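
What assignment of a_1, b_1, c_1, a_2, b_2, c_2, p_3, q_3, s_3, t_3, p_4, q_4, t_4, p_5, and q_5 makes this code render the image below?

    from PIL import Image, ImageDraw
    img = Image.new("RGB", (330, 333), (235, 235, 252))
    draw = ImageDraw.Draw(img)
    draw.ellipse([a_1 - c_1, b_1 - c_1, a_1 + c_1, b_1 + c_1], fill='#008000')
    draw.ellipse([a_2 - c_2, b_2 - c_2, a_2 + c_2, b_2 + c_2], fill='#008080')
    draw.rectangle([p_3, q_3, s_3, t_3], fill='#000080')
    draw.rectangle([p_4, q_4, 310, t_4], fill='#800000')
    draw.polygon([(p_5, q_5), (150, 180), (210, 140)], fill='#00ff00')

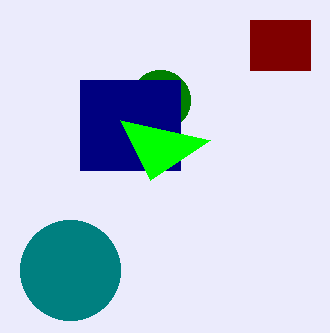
a_1 = 160, b_1 = 100, c_1 = 30, a_2 = 70, b_2 = 270, c_2 = 50, p_3 = 80, q_3 = 80, s_3 = 180, t_3 = 170, p_4 = 250, q_4 = 20, t_4 = 70, p_5 = 120, q_5 = 120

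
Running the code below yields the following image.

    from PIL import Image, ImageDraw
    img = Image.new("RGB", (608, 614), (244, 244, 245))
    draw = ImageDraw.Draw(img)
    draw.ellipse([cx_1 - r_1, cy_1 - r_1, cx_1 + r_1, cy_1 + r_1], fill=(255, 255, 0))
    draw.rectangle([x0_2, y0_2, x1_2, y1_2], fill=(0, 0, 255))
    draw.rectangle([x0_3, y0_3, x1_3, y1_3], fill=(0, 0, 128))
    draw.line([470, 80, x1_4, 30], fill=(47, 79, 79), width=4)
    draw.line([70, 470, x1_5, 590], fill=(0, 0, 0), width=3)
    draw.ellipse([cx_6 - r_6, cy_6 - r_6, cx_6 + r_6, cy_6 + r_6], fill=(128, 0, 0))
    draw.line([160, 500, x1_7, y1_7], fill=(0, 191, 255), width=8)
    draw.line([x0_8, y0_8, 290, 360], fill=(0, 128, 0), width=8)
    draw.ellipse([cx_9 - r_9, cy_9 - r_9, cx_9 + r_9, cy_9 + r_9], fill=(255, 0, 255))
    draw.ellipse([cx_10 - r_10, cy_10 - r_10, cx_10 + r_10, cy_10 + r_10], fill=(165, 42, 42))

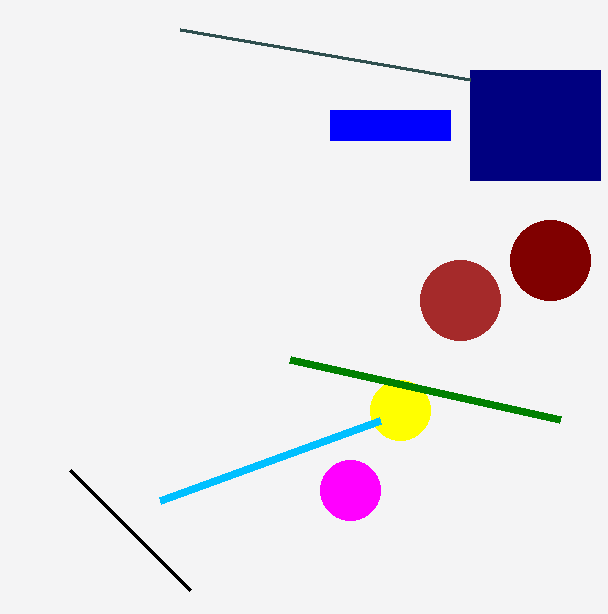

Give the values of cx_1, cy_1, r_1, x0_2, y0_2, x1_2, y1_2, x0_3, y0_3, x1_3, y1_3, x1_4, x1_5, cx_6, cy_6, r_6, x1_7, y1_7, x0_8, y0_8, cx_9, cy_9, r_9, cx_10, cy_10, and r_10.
cx_1 = 400; cy_1 = 410; r_1 = 30; x0_2 = 330; y0_2 = 110; x1_2 = 450; y1_2 = 140; x0_3 = 470; y0_3 = 70; x1_3 = 600; y1_3 = 180; x1_4 = 180; x1_5 = 190; cx_6 = 550; cy_6 = 260; r_6 = 40; x1_7 = 380; y1_7 = 420; x0_8 = 560; y0_8 = 420; cx_9 = 350; cy_9 = 490; r_9 = 30; cx_10 = 460; cy_10 = 300; r_10 = 40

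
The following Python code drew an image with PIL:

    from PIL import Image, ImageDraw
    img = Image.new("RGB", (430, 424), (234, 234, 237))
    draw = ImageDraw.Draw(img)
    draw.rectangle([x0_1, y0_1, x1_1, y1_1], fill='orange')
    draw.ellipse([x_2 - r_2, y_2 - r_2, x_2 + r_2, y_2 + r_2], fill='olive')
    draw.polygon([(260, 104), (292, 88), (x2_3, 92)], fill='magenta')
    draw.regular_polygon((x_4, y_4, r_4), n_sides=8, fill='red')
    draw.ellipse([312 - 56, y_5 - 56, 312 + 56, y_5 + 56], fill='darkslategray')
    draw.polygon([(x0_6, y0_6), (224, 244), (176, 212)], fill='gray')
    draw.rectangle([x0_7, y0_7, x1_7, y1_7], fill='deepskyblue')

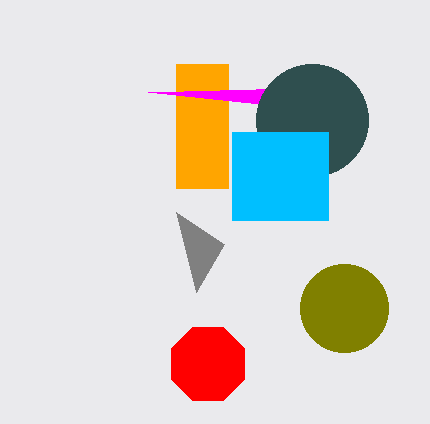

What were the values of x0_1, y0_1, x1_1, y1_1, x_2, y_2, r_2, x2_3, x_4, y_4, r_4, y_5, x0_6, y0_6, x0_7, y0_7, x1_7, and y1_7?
x0_1 = 176
y0_1 = 64
x1_1 = 228
y1_1 = 188
x_2 = 344
y_2 = 308
r_2 = 44
x2_3 = 148
x_4 = 208
y_4 = 364
r_4 = 40
y_5 = 120
x0_6 = 196
y0_6 = 292
x0_7 = 232
y0_7 = 132
x1_7 = 328
y1_7 = 220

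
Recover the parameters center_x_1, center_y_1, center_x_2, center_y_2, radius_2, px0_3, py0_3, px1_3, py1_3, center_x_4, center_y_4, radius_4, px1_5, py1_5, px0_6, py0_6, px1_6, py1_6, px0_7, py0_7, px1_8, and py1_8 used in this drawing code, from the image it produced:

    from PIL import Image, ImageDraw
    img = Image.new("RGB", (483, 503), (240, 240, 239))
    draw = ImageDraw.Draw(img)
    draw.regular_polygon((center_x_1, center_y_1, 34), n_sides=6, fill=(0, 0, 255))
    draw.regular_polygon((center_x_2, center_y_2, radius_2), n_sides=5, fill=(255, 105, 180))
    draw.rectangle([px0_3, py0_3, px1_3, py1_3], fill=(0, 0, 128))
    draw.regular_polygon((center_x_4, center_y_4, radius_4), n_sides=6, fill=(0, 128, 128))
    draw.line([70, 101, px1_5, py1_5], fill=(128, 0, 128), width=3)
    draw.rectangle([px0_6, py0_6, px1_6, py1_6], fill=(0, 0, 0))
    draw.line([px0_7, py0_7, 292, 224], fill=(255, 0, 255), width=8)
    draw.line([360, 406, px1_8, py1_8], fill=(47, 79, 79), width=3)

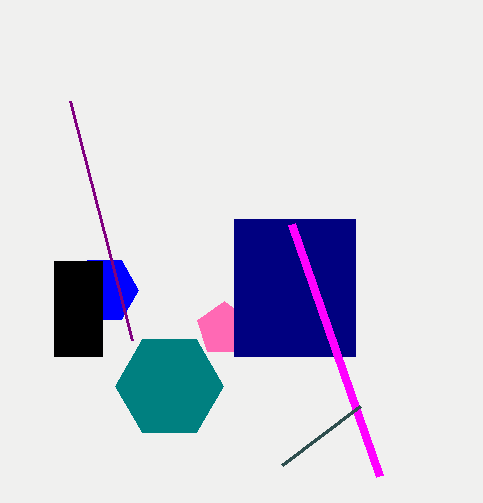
center_x_1 = 104
center_y_1 = 290
center_x_2 = 224
center_y_2 = 329
radius_2 = 28
px0_3 = 234
py0_3 = 219
px1_3 = 355
py1_3 = 356
center_x_4 = 169
center_y_4 = 386
radius_4 = 54
px1_5 = 132
py1_5 = 340
px0_6 = 54
py0_6 = 261
px1_6 = 102
py1_6 = 356
px0_7 = 380
py0_7 = 476
px1_8 = 282
py1_8 = 465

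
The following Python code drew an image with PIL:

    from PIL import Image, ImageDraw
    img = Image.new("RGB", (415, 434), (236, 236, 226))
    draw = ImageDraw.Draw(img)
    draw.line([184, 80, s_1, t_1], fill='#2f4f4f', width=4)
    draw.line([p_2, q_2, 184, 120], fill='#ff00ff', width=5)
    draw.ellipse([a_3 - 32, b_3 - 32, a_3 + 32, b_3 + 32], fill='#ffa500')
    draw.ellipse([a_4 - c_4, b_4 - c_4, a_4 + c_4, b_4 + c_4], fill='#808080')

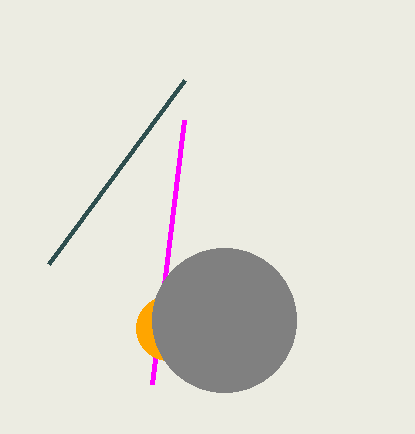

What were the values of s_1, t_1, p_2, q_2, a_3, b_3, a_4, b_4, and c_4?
s_1 = 48
t_1 = 264
p_2 = 152
q_2 = 384
a_3 = 168
b_3 = 328
a_4 = 224
b_4 = 320
c_4 = 72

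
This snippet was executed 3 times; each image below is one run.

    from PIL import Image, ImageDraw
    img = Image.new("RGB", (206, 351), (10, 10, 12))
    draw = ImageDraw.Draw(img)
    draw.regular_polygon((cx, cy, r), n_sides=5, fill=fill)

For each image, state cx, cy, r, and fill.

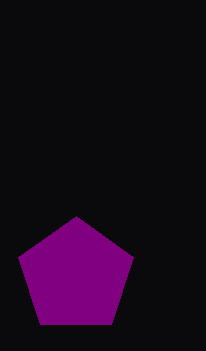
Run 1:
cx = 76
cy = 276
r = 60
fill = 'purple'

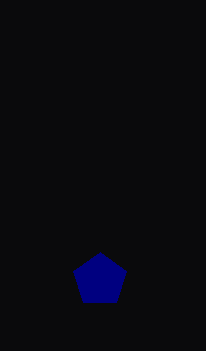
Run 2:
cx = 100, cy = 280, r = 28, fill = 'navy'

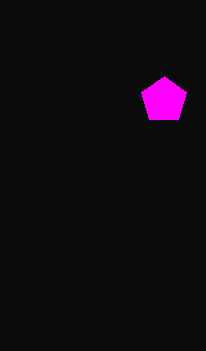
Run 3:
cx = 164; cy = 100; r = 24; fill = 'magenta'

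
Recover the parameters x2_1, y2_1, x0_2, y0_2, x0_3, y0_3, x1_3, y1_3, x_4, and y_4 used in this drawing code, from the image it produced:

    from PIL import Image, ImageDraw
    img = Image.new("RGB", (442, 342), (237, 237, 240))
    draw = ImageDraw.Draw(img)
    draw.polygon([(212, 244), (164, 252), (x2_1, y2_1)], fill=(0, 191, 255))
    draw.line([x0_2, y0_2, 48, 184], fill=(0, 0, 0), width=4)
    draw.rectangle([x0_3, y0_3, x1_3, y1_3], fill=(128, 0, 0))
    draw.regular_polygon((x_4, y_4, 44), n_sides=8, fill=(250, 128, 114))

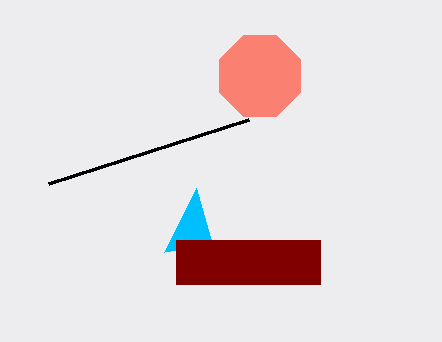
x2_1 = 196, y2_1 = 188, x0_2 = 248, y0_2 = 120, x0_3 = 176, y0_3 = 240, x1_3 = 320, y1_3 = 284, x_4 = 260, y_4 = 76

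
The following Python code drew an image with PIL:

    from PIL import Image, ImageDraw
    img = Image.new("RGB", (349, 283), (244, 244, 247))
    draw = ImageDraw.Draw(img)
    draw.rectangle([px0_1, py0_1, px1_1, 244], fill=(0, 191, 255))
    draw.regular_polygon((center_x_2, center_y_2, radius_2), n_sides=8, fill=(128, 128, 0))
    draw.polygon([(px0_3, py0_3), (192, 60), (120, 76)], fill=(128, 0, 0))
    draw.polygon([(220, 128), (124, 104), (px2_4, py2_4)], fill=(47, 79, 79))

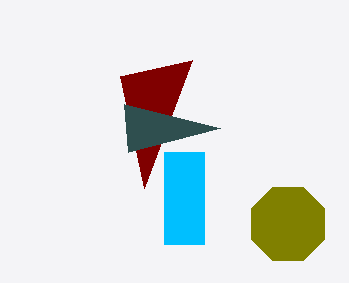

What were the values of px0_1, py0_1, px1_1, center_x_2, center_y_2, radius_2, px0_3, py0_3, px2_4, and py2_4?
px0_1 = 164; py0_1 = 152; px1_1 = 204; center_x_2 = 288; center_y_2 = 224; radius_2 = 40; px0_3 = 144; py0_3 = 188; px2_4 = 128; py2_4 = 152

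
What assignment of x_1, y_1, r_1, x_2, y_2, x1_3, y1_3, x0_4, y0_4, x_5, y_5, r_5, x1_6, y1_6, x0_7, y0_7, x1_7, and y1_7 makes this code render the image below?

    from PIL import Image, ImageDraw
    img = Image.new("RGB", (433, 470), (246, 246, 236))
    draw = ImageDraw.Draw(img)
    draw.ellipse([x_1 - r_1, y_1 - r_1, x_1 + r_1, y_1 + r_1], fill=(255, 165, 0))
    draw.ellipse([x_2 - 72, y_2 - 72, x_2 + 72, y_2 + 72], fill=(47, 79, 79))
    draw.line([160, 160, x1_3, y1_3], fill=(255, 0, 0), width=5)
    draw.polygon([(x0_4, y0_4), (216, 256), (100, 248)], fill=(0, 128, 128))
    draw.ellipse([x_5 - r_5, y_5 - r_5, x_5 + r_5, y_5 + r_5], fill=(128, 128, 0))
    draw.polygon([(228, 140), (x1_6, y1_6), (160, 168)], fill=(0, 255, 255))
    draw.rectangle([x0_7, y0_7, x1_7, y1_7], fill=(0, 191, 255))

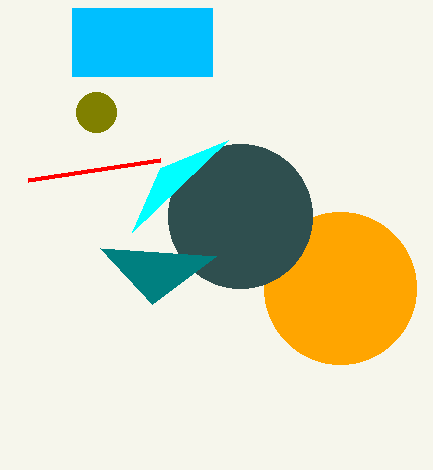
x_1 = 340; y_1 = 288; r_1 = 76; x_2 = 240; y_2 = 216; x1_3 = 28; y1_3 = 180; x0_4 = 152; y0_4 = 304; x_5 = 96; y_5 = 112; r_5 = 20; x1_6 = 132; y1_6 = 232; x0_7 = 72; y0_7 = 8; x1_7 = 212; y1_7 = 76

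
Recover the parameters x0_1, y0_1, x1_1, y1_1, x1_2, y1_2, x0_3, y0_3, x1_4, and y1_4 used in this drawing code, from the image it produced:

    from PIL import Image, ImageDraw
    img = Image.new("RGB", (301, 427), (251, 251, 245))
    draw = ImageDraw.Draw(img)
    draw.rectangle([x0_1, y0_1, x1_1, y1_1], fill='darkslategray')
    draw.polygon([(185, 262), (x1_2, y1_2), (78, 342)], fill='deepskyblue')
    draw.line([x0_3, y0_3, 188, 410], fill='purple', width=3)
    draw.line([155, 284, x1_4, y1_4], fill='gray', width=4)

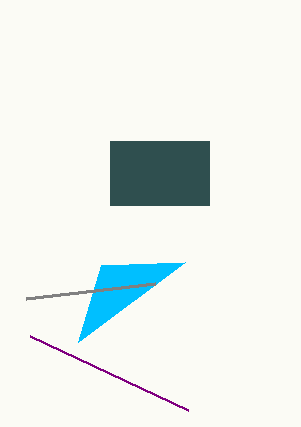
x0_1 = 110, y0_1 = 141, x1_1 = 209, y1_1 = 205, x1_2 = 101, y1_2 = 265, x0_3 = 30, y0_3 = 336, x1_4 = 26, y1_4 = 299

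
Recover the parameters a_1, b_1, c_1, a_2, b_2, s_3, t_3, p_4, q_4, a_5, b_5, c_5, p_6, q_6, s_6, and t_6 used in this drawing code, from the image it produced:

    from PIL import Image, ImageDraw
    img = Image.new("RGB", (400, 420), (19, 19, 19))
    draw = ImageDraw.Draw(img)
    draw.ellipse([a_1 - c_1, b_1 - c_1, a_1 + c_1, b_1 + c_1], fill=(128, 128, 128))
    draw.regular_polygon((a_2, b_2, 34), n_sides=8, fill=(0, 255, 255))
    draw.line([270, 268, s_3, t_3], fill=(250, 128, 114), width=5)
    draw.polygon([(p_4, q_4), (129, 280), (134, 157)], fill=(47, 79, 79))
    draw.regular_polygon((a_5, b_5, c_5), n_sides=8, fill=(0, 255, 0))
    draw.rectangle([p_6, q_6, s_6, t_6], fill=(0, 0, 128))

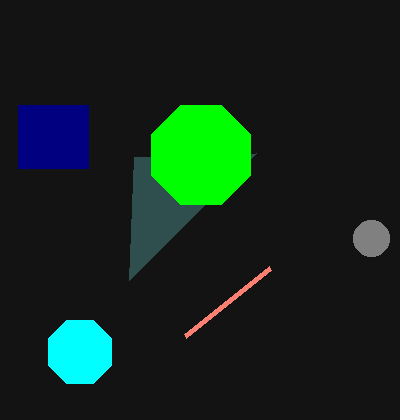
a_1 = 371
b_1 = 238
c_1 = 18
a_2 = 80
b_2 = 352
s_3 = 185
t_3 = 336
p_4 = 256
q_4 = 153
a_5 = 201
b_5 = 155
c_5 = 54
p_6 = 18
q_6 = 105
s_6 = 88
t_6 = 168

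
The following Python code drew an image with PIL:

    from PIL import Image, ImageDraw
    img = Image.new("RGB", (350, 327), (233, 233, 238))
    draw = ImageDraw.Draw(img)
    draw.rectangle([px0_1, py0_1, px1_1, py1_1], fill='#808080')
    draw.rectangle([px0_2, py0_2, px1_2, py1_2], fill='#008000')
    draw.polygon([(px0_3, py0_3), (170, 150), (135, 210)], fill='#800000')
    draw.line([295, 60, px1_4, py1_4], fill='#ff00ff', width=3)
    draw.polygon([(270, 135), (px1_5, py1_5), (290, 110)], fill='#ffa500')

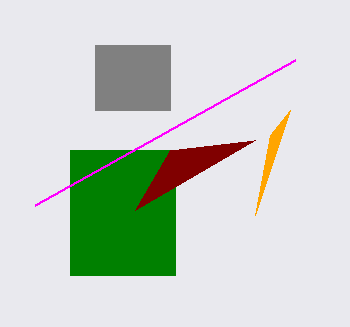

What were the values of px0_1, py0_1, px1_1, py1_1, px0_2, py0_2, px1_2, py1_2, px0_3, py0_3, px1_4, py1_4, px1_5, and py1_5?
px0_1 = 95
py0_1 = 45
px1_1 = 170
py1_1 = 110
px0_2 = 70
py0_2 = 150
px1_2 = 175
py1_2 = 275
px0_3 = 255
py0_3 = 140
px1_4 = 35
py1_4 = 205
px1_5 = 255
py1_5 = 215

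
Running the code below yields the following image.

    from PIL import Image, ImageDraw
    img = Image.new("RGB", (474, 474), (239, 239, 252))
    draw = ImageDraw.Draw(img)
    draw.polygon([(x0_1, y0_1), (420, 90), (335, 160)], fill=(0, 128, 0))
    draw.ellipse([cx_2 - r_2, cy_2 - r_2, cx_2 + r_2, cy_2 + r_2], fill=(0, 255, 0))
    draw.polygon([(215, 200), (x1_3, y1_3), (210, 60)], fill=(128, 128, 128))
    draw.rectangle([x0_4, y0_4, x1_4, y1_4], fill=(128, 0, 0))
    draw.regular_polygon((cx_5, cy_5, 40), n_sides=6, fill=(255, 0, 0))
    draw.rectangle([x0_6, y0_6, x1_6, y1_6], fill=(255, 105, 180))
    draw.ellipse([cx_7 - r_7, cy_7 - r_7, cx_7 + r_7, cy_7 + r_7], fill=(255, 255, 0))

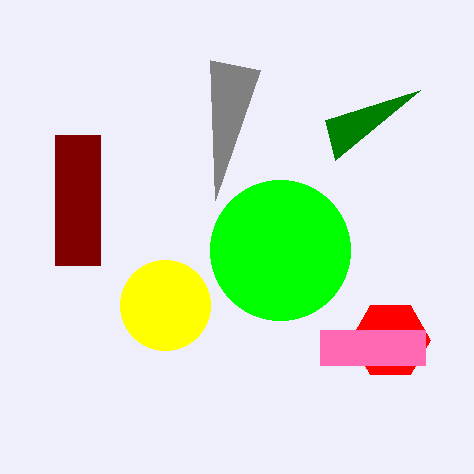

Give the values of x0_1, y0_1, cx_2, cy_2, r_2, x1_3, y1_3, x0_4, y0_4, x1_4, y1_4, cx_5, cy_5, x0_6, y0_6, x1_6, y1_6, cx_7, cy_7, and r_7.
x0_1 = 325, y0_1 = 120, cx_2 = 280, cy_2 = 250, r_2 = 70, x1_3 = 260, y1_3 = 70, x0_4 = 55, y0_4 = 135, x1_4 = 100, y1_4 = 265, cx_5 = 390, cy_5 = 340, x0_6 = 320, y0_6 = 330, x1_6 = 425, y1_6 = 365, cx_7 = 165, cy_7 = 305, r_7 = 45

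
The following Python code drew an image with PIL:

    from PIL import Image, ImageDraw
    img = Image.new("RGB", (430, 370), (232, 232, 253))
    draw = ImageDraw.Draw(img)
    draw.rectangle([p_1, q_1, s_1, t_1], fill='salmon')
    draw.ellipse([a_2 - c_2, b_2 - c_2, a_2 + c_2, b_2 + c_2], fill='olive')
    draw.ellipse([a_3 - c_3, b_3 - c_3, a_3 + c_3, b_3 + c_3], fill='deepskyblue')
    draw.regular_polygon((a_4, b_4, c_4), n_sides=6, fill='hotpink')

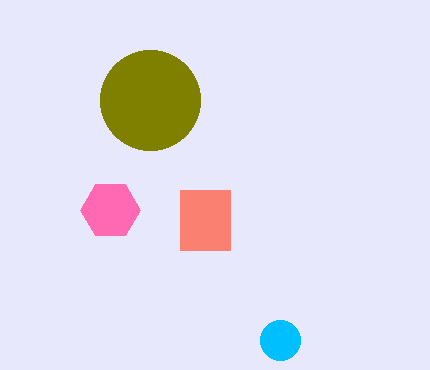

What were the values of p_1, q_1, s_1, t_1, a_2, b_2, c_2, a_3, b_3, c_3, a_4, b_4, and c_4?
p_1 = 180, q_1 = 190, s_1 = 230, t_1 = 250, a_2 = 150, b_2 = 100, c_2 = 50, a_3 = 280, b_3 = 340, c_3 = 20, a_4 = 110, b_4 = 210, c_4 = 30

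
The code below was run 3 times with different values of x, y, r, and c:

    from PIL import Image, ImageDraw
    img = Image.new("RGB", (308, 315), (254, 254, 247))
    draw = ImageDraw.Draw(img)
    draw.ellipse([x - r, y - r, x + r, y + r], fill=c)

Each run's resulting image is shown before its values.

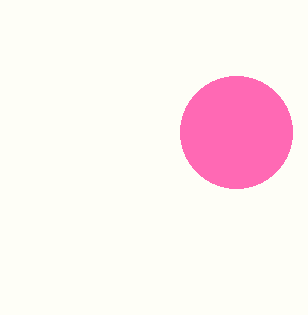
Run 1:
x = 236; y = 132; r = 56; c = 'hotpink'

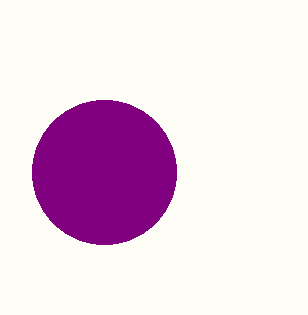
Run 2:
x = 104; y = 172; r = 72; c = 'purple'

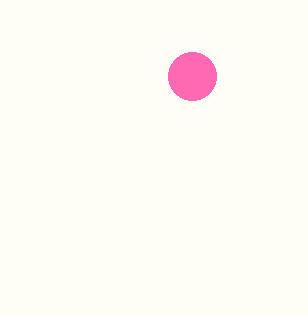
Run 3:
x = 192, y = 76, r = 24, c = 'hotpink'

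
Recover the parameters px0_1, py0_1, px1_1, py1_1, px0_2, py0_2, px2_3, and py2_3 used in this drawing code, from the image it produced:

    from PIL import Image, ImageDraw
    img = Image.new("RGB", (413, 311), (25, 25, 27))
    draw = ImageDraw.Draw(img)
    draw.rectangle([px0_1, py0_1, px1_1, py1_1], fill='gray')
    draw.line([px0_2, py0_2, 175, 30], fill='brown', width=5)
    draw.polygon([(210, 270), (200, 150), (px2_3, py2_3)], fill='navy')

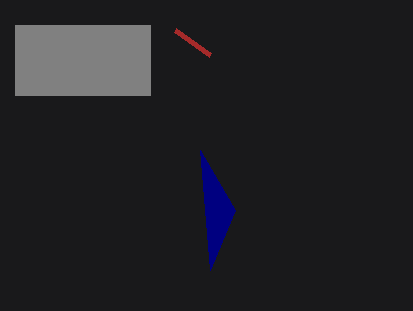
px0_1 = 15
py0_1 = 25
px1_1 = 150
py1_1 = 95
px0_2 = 210
py0_2 = 55
px2_3 = 235
py2_3 = 210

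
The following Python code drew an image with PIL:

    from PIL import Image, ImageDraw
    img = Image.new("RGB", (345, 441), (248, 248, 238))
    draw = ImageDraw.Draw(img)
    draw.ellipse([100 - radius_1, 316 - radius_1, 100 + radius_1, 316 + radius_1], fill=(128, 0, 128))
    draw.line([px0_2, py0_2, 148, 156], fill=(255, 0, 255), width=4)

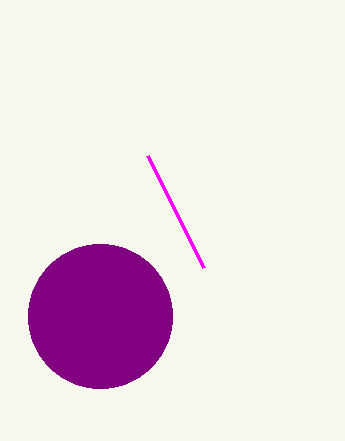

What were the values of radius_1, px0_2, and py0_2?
radius_1 = 72
px0_2 = 204
py0_2 = 268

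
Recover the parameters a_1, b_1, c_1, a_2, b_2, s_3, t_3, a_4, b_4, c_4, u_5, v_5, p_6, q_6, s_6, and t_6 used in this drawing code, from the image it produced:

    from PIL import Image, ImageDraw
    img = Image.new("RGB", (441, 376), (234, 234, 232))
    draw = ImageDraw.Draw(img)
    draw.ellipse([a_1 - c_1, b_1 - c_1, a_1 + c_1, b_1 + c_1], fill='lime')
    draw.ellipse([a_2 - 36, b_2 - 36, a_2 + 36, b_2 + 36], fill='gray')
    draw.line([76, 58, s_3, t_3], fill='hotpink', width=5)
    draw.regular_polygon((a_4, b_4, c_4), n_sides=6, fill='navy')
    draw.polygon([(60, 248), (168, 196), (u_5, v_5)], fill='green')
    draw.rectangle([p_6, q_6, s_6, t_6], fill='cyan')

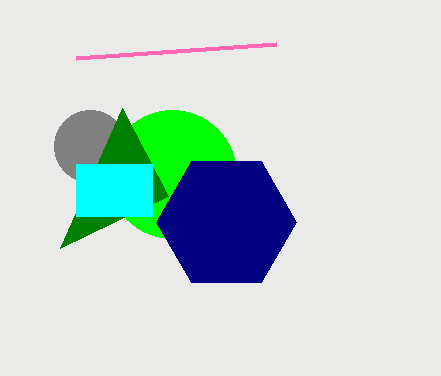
a_1 = 172
b_1 = 174
c_1 = 64
a_2 = 90
b_2 = 146
s_3 = 276
t_3 = 44
a_4 = 226
b_4 = 222
c_4 = 70
u_5 = 122
v_5 = 108
p_6 = 76
q_6 = 164
s_6 = 152
t_6 = 216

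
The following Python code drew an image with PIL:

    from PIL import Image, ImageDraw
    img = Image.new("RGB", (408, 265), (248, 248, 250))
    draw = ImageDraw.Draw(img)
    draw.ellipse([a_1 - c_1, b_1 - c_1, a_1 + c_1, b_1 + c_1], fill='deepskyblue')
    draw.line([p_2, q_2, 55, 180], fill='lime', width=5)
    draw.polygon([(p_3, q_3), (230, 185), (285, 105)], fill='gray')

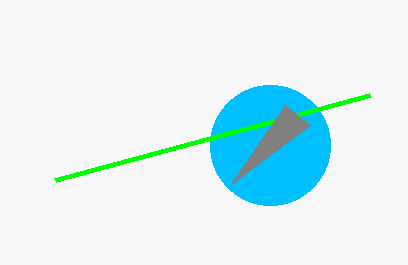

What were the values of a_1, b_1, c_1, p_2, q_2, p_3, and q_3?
a_1 = 270, b_1 = 145, c_1 = 60, p_2 = 370, q_2 = 95, p_3 = 310, q_3 = 125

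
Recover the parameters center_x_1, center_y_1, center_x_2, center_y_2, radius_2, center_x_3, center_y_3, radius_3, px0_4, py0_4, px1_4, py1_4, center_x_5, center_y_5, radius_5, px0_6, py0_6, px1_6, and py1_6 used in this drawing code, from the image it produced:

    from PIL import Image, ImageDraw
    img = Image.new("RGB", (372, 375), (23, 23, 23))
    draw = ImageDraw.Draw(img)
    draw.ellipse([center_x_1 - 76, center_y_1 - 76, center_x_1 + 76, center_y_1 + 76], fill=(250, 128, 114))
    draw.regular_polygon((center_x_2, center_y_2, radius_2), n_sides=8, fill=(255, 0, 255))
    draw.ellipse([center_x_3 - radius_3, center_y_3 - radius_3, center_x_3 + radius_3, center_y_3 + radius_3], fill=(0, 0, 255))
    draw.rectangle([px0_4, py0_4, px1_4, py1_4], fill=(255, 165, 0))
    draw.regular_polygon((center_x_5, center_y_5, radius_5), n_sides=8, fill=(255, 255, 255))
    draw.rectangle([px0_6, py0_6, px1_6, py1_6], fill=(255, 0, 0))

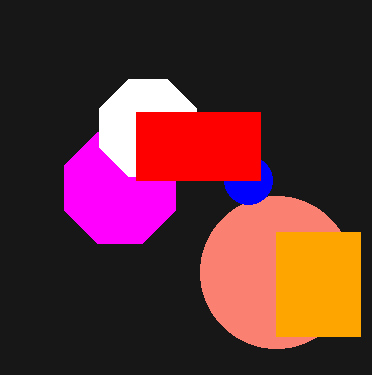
center_x_1 = 276; center_y_1 = 272; center_x_2 = 120; center_y_2 = 188; radius_2 = 60; center_x_3 = 248; center_y_3 = 180; radius_3 = 24; px0_4 = 276; py0_4 = 232; px1_4 = 360; py1_4 = 336; center_x_5 = 148; center_y_5 = 128; radius_5 = 52; px0_6 = 136; py0_6 = 112; px1_6 = 260; py1_6 = 180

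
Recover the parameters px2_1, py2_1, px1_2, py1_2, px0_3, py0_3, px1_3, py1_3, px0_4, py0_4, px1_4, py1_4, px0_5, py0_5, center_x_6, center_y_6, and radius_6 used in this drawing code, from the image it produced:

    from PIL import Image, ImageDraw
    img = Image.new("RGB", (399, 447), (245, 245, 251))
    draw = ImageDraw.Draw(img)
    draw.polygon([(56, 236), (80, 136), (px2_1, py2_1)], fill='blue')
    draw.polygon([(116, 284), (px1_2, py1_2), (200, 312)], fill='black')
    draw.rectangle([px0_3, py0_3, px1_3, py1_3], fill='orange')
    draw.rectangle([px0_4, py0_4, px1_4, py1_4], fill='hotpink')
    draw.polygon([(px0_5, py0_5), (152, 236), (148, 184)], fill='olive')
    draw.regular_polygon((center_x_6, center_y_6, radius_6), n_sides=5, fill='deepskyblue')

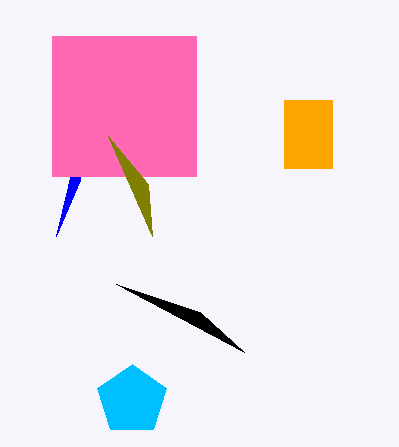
px2_1 = 80, py2_1 = 180, px1_2 = 244, py1_2 = 352, px0_3 = 284, py0_3 = 100, px1_3 = 332, py1_3 = 168, px0_4 = 52, py0_4 = 36, px1_4 = 196, py1_4 = 176, px0_5 = 108, py0_5 = 136, center_x_6 = 132, center_y_6 = 400, radius_6 = 36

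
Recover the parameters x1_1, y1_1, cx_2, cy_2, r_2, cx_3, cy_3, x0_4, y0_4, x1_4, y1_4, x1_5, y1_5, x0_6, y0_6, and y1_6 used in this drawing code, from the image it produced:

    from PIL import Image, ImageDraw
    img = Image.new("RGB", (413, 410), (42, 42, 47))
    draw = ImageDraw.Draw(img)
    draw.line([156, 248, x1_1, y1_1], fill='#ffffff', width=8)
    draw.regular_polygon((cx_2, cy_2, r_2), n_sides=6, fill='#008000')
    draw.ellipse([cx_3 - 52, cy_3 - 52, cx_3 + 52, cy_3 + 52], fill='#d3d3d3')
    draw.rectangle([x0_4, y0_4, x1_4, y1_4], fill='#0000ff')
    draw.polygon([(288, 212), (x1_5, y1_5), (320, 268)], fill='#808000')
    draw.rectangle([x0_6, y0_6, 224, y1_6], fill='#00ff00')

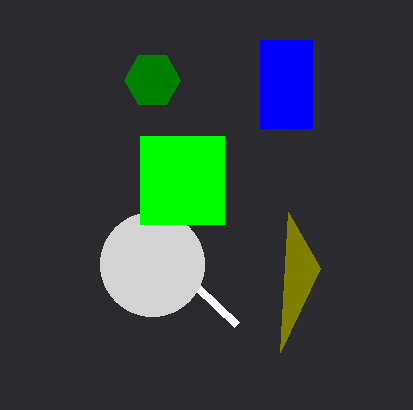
x1_1 = 236, y1_1 = 324, cx_2 = 152, cy_2 = 80, r_2 = 28, cx_3 = 152, cy_3 = 264, x0_4 = 260, y0_4 = 40, x1_4 = 312, y1_4 = 128, x1_5 = 280, y1_5 = 352, x0_6 = 140, y0_6 = 136, y1_6 = 224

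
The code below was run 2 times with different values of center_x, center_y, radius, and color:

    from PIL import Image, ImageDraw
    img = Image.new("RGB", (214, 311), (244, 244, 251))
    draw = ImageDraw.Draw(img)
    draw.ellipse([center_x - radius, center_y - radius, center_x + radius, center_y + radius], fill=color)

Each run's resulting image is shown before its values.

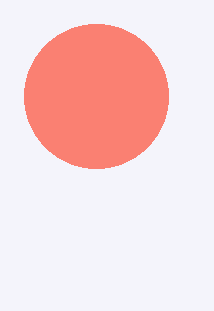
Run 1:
center_x = 96, center_y = 96, radius = 72, color = 'salmon'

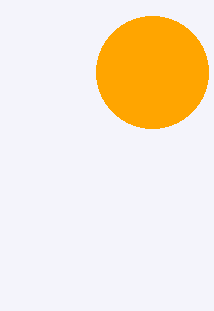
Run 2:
center_x = 152; center_y = 72; radius = 56; color = 'orange'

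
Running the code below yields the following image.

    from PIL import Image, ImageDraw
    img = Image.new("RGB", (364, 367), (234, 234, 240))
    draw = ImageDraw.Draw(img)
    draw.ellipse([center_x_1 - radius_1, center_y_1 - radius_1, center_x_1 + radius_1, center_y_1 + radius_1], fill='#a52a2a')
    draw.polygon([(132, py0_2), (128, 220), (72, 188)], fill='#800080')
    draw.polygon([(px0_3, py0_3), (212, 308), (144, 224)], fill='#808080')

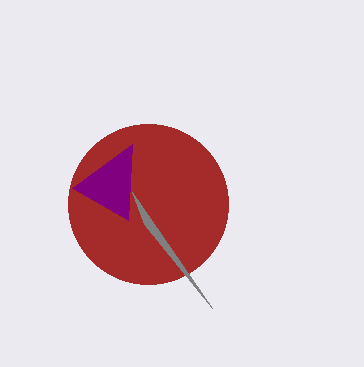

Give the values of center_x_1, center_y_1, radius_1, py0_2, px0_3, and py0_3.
center_x_1 = 148; center_y_1 = 204; radius_1 = 80; py0_2 = 144; px0_3 = 132; py0_3 = 192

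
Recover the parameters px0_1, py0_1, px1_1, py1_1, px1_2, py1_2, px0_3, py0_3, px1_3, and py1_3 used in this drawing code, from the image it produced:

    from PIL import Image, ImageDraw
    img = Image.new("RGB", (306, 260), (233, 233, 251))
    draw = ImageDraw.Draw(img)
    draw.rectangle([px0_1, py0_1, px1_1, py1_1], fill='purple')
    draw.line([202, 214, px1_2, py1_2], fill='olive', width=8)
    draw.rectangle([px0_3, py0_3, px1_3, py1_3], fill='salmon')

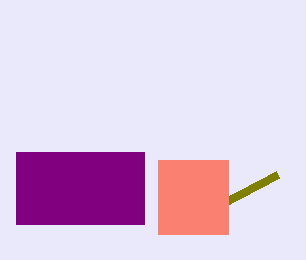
px0_1 = 16, py0_1 = 152, px1_1 = 144, py1_1 = 224, px1_2 = 278, py1_2 = 174, px0_3 = 158, py0_3 = 160, px1_3 = 228, py1_3 = 234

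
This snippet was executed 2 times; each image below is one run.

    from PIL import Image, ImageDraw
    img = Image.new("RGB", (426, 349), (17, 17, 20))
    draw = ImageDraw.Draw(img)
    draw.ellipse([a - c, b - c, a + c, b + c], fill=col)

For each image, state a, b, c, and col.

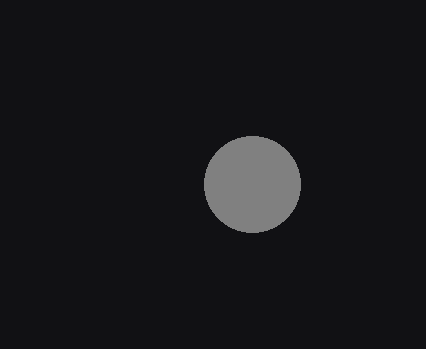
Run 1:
a = 252; b = 184; c = 48; col = 'gray'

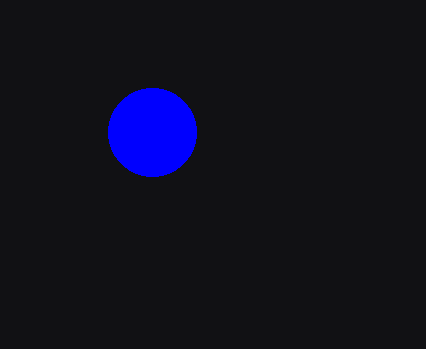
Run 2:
a = 152; b = 132; c = 44; col = 'blue'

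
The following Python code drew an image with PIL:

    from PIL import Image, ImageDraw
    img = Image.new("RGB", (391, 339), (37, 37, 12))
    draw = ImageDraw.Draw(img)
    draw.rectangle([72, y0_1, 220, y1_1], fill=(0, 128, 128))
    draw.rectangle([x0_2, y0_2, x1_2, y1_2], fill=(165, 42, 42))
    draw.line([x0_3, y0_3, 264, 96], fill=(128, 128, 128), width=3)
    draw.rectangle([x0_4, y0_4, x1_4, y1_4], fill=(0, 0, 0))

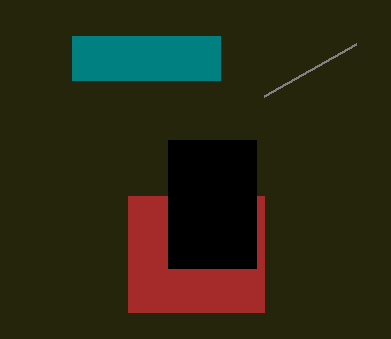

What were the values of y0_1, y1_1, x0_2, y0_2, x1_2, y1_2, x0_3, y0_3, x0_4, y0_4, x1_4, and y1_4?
y0_1 = 36, y1_1 = 80, x0_2 = 128, y0_2 = 196, x1_2 = 264, y1_2 = 312, x0_3 = 356, y0_3 = 44, x0_4 = 168, y0_4 = 140, x1_4 = 256, y1_4 = 268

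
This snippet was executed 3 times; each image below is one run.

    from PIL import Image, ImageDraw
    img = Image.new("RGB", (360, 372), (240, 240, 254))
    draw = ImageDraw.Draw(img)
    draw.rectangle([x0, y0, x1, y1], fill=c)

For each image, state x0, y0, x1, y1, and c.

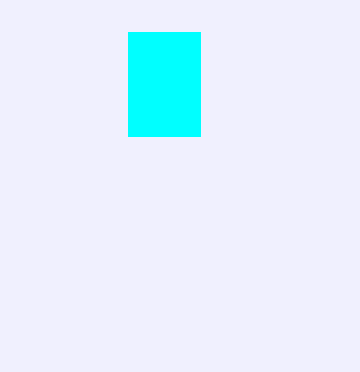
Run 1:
x0 = 128, y0 = 32, x1 = 200, y1 = 136, c = 'cyan'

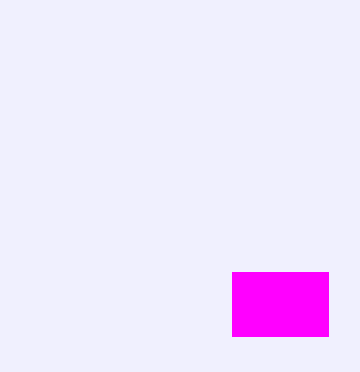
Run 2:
x0 = 232
y0 = 272
x1 = 328
y1 = 336
c = 'magenta'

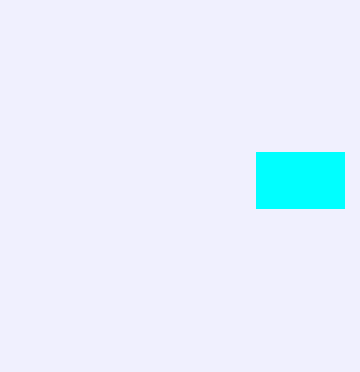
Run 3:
x0 = 256
y0 = 152
x1 = 344
y1 = 208
c = 'cyan'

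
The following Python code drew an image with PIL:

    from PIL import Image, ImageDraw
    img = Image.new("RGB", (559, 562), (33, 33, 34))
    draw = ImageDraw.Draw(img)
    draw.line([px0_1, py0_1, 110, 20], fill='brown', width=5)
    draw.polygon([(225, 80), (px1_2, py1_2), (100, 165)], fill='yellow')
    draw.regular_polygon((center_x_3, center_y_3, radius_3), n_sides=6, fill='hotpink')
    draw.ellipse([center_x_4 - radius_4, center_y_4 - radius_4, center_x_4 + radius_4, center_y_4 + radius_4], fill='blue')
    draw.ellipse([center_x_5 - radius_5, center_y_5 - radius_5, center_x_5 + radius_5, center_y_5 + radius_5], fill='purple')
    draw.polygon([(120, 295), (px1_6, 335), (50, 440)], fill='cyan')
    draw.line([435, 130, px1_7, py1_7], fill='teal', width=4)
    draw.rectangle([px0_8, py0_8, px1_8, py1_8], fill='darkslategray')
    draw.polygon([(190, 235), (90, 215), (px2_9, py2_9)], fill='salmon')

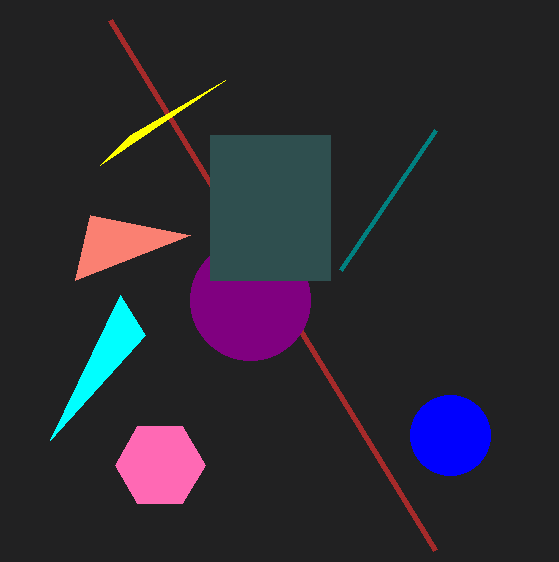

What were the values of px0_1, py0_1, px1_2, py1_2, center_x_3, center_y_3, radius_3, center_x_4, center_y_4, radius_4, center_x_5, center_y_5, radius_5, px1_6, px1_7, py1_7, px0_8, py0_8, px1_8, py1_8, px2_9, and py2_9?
px0_1 = 435; py0_1 = 550; px1_2 = 130; py1_2 = 135; center_x_3 = 160; center_y_3 = 465; radius_3 = 45; center_x_4 = 450; center_y_4 = 435; radius_4 = 40; center_x_5 = 250; center_y_5 = 300; radius_5 = 60; px1_6 = 145; px1_7 = 340; py1_7 = 270; px0_8 = 210; py0_8 = 135; px1_8 = 330; py1_8 = 280; px2_9 = 75; py2_9 = 280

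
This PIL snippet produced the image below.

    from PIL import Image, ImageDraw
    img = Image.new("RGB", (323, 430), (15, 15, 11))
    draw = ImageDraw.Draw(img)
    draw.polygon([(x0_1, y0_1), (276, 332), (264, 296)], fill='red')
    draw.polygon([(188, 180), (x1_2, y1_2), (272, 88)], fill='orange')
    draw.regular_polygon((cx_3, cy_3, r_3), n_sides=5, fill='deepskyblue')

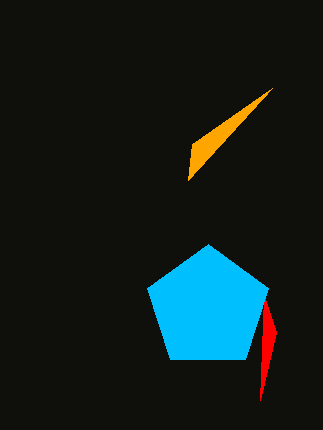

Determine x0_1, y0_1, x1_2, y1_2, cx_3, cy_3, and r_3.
x0_1 = 260
y0_1 = 400
x1_2 = 192
y1_2 = 144
cx_3 = 208
cy_3 = 308
r_3 = 64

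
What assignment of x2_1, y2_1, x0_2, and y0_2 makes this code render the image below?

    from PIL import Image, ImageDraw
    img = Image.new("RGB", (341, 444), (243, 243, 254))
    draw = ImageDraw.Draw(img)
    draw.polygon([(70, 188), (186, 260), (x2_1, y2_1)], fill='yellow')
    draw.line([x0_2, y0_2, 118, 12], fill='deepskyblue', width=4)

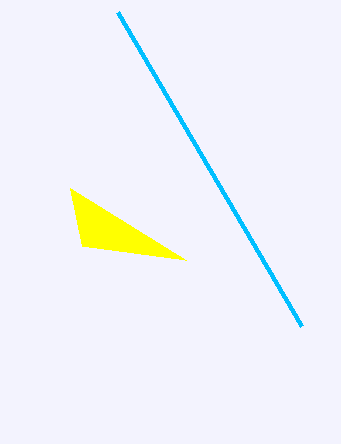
x2_1 = 82
y2_1 = 246
x0_2 = 302
y0_2 = 326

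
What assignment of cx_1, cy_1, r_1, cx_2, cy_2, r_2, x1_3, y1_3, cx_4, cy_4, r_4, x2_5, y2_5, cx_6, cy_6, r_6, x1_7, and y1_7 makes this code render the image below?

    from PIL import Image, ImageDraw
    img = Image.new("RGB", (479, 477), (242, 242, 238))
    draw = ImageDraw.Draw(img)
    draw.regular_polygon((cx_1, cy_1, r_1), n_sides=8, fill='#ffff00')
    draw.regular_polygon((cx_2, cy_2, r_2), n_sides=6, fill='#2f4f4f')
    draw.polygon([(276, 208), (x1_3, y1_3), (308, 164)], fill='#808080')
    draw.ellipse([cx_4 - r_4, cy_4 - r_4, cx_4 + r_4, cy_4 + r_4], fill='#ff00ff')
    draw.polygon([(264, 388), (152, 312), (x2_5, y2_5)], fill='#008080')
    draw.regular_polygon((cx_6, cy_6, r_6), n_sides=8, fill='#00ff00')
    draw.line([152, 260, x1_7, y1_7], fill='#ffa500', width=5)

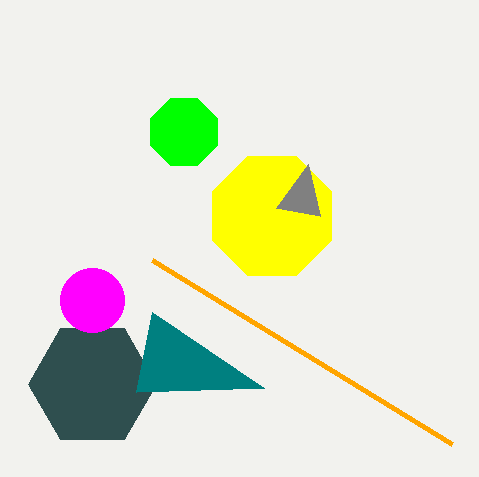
cx_1 = 272
cy_1 = 216
r_1 = 64
cx_2 = 92
cy_2 = 384
r_2 = 64
x1_3 = 320
y1_3 = 216
cx_4 = 92
cy_4 = 300
r_4 = 32
x2_5 = 136
y2_5 = 392
cx_6 = 184
cy_6 = 132
r_6 = 36
x1_7 = 452
y1_7 = 444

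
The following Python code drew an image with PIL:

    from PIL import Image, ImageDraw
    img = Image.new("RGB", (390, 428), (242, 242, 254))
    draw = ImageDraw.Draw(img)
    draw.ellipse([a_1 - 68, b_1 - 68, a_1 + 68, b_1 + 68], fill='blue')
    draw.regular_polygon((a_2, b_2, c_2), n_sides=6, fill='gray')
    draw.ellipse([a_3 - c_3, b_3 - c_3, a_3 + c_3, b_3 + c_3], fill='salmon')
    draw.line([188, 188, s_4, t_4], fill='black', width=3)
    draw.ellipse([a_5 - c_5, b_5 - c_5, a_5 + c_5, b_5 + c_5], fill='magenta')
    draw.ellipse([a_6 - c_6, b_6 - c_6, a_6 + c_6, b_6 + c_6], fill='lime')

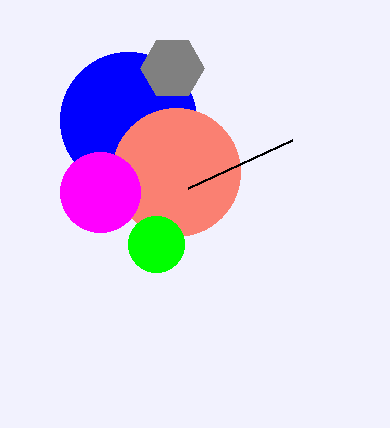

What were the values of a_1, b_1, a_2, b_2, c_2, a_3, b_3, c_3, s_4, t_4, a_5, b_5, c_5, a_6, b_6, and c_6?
a_1 = 128; b_1 = 120; a_2 = 172; b_2 = 68; c_2 = 32; a_3 = 176; b_3 = 172; c_3 = 64; s_4 = 292; t_4 = 140; a_5 = 100; b_5 = 192; c_5 = 40; a_6 = 156; b_6 = 244; c_6 = 28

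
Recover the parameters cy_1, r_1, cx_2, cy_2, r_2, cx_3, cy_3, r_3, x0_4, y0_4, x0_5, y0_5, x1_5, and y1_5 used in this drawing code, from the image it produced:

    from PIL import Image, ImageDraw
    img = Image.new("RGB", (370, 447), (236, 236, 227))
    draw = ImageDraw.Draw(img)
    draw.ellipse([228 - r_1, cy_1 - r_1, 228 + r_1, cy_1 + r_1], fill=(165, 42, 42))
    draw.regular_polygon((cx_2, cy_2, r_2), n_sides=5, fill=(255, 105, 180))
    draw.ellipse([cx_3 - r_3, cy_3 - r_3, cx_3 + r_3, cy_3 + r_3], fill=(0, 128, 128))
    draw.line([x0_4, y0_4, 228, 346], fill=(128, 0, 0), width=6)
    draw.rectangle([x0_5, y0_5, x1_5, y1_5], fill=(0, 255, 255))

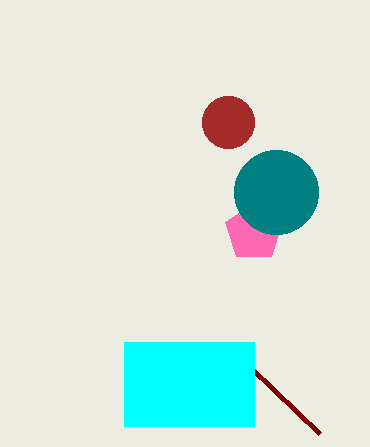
cy_1 = 122
r_1 = 26
cx_2 = 254
cy_2 = 232
r_2 = 30
cx_3 = 276
cy_3 = 192
r_3 = 42
x0_4 = 320
y0_4 = 434
x0_5 = 124
y0_5 = 342
x1_5 = 254
y1_5 = 426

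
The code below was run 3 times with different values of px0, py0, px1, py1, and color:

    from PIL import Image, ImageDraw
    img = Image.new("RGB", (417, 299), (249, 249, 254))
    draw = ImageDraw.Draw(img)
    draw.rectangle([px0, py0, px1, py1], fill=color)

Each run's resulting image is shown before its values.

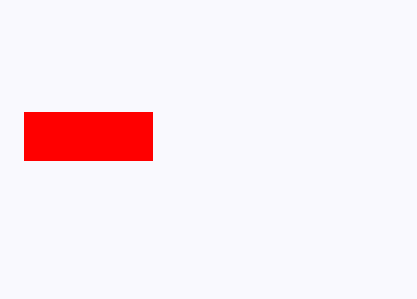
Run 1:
px0 = 24, py0 = 112, px1 = 152, py1 = 160, color = 'red'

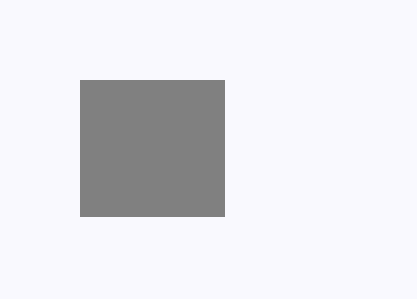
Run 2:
px0 = 80
py0 = 80
px1 = 224
py1 = 216
color = 'gray'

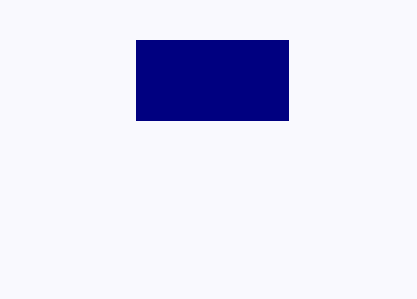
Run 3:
px0 = 136; py0 = 40; px1 = 288; py1 = 120; color = 'navy'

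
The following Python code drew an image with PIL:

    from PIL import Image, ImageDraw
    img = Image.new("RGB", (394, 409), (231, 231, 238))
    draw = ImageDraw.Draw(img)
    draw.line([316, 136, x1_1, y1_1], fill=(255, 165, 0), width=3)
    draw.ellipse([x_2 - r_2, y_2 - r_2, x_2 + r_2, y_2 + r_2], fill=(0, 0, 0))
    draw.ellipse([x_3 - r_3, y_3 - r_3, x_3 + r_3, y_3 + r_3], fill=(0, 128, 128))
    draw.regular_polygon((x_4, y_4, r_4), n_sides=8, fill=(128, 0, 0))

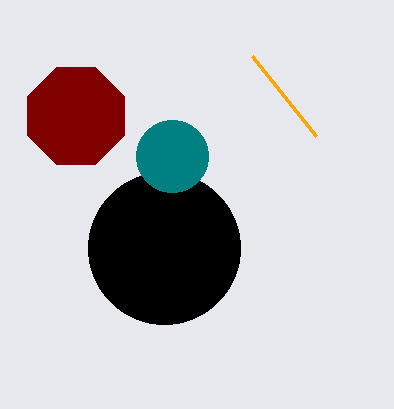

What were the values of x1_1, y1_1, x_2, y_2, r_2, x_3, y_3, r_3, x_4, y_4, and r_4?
x1_1 = 252
y1_1 = 56
x_2 = 164
y_2 = 248
r_2 = 76
x_3 = 172
y_3 = 156
r_3 = 36
x_4 = 76
y_4 = 116
r_4 = 52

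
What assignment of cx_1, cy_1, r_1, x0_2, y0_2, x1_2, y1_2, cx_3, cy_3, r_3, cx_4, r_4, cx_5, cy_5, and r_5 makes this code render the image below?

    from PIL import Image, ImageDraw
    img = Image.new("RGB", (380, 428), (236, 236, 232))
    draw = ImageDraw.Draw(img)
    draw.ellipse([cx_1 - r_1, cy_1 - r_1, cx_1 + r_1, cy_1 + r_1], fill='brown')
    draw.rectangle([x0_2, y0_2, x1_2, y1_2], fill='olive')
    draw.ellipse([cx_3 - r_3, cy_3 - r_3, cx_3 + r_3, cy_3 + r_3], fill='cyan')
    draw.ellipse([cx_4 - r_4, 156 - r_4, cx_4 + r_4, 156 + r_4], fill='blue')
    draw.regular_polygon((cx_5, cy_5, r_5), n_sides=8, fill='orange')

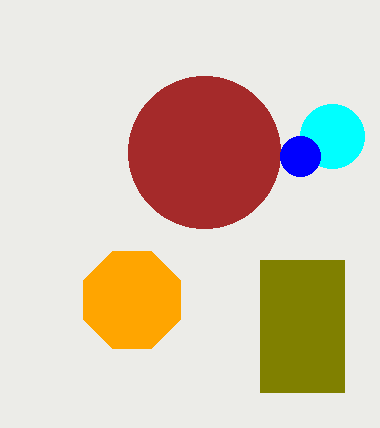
cx_1 = 204, cy_1 = 152, r_1 = 76, x0_2 = 260, y0_2 = 260, x1_2 = 344, y1_2 = 392, cx_3 = 332, cy_3 = 136, r_3 = 32, cx_4 = 300, r_4 = 20, cx_5 = 132, cy_5 = 300, r_5 = 52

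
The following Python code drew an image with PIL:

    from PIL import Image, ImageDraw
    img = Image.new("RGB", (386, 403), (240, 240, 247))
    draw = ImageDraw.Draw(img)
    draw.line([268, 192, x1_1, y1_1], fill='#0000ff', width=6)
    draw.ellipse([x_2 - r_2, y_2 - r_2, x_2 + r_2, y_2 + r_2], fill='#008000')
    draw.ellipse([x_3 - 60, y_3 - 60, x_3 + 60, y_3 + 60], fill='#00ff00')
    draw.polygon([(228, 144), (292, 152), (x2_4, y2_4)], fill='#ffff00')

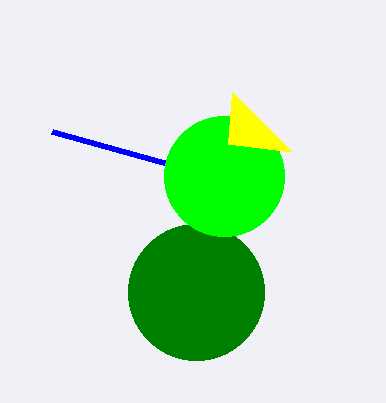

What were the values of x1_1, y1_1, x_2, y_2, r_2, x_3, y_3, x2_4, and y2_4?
x1_1 = 52; y1_1 = 132; x_2 = 196; y_2 = 292; r_2 = 68; x_3 = 224; y_3 = 176; x2_4 = 232; y2_4 = 92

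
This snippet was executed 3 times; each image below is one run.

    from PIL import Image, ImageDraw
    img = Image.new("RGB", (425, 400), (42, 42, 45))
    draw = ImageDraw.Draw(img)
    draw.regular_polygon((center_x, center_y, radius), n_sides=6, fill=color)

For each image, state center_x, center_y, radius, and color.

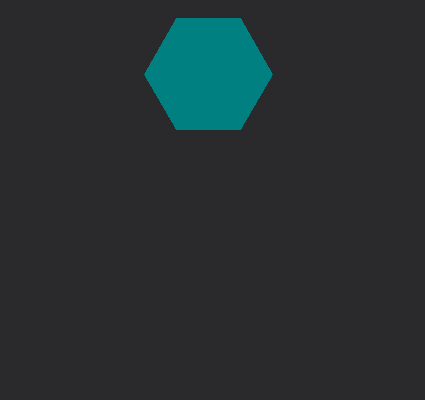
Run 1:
center_x = 208, center_y = 74, radius = 64, color = 'teal'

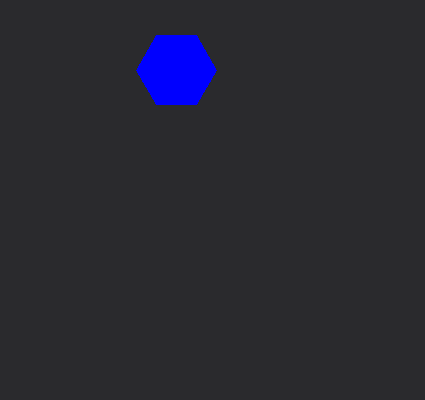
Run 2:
center_x = 176, center_y = 70, radius = 40, color = 'blue'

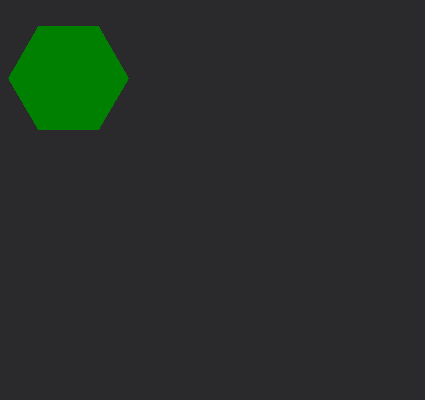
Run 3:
center_x = 68; center_y = 78; radius = 60; color = 'green'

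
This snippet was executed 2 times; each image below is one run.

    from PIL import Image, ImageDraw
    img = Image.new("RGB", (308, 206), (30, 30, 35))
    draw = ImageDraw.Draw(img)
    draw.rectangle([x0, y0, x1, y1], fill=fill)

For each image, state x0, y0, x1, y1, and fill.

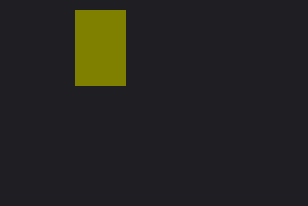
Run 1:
x0 = 75, y0 = 10, x1 = 125, y1 = 85, fill = 'olive'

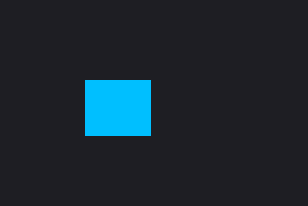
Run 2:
x0 = 85
y0 = 80
x1 = 150
y1 = 135
fill = 'deepskyblue'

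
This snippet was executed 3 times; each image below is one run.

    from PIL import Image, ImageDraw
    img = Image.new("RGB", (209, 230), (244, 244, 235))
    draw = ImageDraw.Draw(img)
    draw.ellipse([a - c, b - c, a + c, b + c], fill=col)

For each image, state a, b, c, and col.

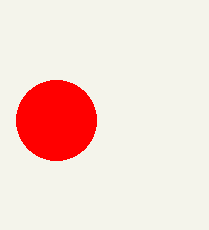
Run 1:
a = 56
b = 120
c = 40
col = 'red'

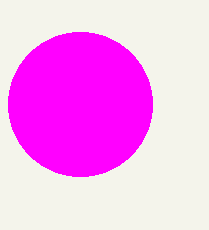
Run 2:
a = 80, b = 104, c = 72, col = 'magenta'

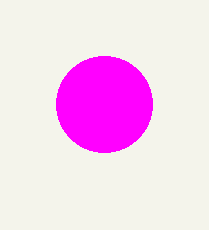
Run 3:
a = 104; b = 104; c = 48; col = 'magenta'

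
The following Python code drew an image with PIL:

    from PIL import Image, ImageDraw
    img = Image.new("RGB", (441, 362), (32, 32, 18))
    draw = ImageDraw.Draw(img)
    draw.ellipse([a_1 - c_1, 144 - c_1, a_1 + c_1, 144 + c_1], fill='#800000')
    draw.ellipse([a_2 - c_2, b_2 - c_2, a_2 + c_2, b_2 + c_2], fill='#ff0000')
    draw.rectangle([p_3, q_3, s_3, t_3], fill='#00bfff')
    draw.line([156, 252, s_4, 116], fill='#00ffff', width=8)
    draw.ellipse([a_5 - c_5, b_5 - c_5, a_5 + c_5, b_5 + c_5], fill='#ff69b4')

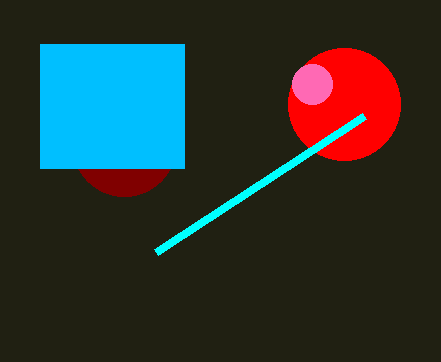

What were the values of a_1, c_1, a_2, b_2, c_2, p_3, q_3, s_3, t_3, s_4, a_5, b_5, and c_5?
a_1 = 124, c_1 = 52, a_2 = 344, b_2 = 104, c_2 = 56, p_3 = 40, q_3 = 44, s_3 = 184, t_3 = 168, s_4 = 364, a_5 = 312, b_5 = 84, c_5 = 20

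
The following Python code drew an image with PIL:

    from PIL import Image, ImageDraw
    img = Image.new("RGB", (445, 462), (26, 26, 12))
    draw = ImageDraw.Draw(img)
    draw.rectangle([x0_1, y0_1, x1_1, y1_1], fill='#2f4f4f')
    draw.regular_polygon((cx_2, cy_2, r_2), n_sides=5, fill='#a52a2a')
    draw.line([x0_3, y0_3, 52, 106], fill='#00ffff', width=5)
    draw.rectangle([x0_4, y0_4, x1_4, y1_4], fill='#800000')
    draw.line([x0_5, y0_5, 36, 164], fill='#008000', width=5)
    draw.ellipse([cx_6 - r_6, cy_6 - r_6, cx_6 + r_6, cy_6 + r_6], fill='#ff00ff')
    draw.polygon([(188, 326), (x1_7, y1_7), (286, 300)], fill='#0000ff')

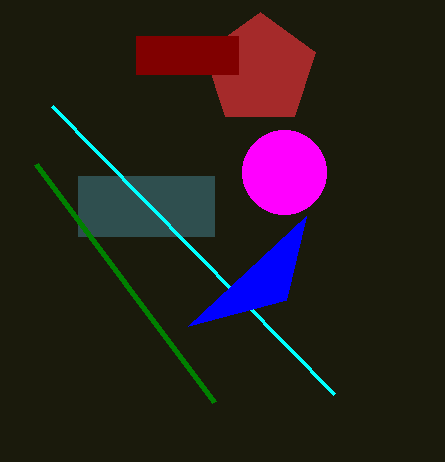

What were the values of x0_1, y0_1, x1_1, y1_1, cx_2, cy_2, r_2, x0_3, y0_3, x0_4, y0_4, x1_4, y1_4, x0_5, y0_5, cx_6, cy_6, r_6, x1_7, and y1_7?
x0_1 = 78, y0_1 = 176, x1_1 = 214, y1_1 = 236, cx_2 = 260, cy_2 = 70, r_2 = 58, x0_3 = 334, y0_3 = 394, x0_4 = 136, y0_4 = 36, x1_4 = 238, y1_4 = 74, x0_5 = 214, y0_5 = 402, cx_6 = 284, cy_6 = 172, r_6 = 42, x1_7 = 306, y1_7 = 216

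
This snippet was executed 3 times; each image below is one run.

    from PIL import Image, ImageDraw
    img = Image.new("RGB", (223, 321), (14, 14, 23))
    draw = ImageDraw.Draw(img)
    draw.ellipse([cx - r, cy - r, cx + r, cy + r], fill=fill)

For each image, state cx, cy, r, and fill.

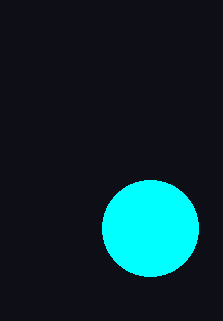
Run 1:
cx = 150; cy = 228; r = 48; fill = 'cyan'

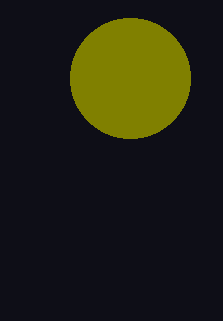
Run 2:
cx = 130, cy = 78, r = 60, fill = 'olive'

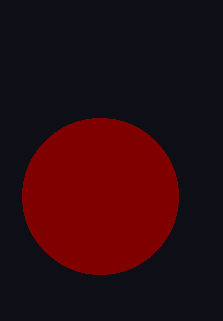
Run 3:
cx = 100
cy = 196
r = 78
fill = 'maroon'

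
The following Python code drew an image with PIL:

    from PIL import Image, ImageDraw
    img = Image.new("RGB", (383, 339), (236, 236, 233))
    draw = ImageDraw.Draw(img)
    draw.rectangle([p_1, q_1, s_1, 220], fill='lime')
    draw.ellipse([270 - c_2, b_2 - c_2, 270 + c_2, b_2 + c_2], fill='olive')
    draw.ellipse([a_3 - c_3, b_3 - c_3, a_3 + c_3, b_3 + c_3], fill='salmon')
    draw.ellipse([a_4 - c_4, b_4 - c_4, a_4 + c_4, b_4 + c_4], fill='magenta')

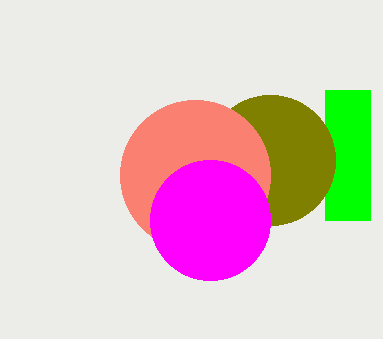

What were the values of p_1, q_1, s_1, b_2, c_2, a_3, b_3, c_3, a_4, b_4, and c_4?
p_1 = 325; q_1 = 90; s_1 = 370; b_2 = 160; c_2 = 65; a_3 = 195; b_3 = 175; c_3 = 75; a_4 = 210; b_4 = 220; c_4 = 60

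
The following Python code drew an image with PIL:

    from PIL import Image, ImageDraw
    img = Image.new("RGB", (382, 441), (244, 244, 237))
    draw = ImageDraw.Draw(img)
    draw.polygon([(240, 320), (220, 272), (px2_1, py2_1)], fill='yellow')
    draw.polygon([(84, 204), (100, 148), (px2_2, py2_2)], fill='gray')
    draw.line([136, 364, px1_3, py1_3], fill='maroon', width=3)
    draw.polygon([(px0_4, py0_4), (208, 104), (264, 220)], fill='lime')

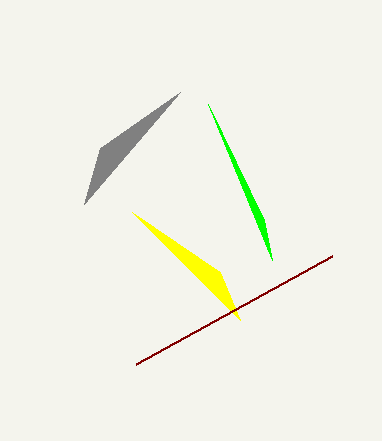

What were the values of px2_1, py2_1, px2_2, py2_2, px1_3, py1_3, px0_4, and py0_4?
px2_1 = 132; py2_1 = 212; px2_2 = 180; py2_2 = 92; px1_3 = 332; py1_3 = 256; px0_4 = 272; py0_4 = 260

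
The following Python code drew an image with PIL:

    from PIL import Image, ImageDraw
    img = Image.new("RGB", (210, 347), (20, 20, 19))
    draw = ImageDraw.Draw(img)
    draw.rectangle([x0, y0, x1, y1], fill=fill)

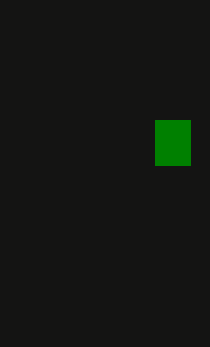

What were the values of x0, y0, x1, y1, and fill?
x0 = 155; y0 = 120; x1 = 190; y1 = 165; fill = 'green'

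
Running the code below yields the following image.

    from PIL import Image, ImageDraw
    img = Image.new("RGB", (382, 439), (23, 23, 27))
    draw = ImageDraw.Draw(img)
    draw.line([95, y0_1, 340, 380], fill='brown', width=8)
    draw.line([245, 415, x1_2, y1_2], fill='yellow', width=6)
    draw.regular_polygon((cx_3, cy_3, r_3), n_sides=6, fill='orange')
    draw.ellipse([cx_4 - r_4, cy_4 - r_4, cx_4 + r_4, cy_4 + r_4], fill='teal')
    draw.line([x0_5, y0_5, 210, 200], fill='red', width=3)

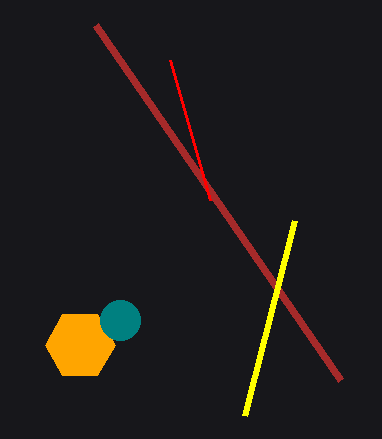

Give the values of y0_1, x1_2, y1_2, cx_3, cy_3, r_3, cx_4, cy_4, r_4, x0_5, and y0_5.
y0_1 = 25; x1_2 = 295; y1_2 = 220; cx_3 = 80; cy_3 = 345; r_3 = 35; cx_4 = 120; cy_4 = 320; r_4 = 20; x0_5 = 170; y0_5 = 60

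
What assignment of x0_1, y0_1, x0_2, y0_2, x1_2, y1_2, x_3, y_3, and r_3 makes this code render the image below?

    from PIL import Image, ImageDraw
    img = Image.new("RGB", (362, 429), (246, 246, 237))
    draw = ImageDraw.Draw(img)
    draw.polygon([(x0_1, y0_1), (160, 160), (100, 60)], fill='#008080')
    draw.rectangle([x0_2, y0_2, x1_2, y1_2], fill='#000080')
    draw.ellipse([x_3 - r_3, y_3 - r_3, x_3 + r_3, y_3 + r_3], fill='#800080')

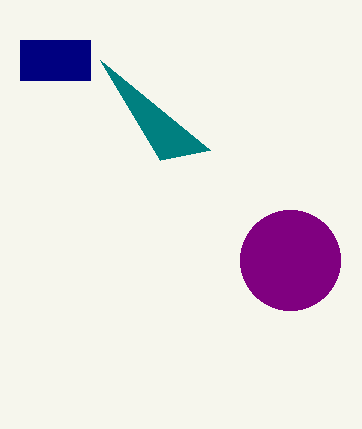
x0_1 = 210; y0_1 = 150; x0_2 = 20; y0_2 = 40; x1_2 = 90; y1_2 = 80; x_3 = 290; y_3 = 260; r_3 = 50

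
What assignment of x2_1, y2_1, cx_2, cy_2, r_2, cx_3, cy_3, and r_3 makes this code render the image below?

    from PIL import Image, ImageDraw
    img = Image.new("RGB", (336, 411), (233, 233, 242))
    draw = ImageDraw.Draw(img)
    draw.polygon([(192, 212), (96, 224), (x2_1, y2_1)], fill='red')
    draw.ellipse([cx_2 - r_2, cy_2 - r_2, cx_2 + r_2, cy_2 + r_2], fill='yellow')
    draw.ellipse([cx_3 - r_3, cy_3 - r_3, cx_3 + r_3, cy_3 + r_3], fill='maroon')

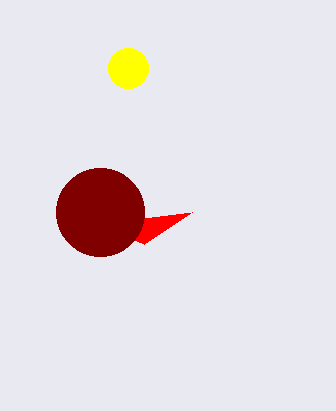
x2_1 = 144, y2_1 = 244, cx_2 = 128, cy_2 = 68, r_2 = 20, cx_3 = 100, cy_3 = 212, r_3 = 44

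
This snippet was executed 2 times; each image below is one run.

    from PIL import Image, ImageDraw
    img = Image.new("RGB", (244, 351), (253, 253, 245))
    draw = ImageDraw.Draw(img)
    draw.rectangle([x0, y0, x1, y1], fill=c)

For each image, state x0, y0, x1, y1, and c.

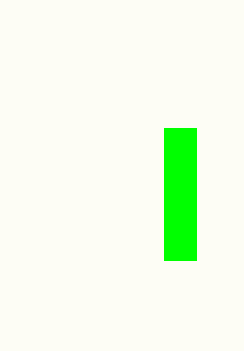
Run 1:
x0 = 164
y0 = 128
x1 = 196
y1 = 260
c = 'lime'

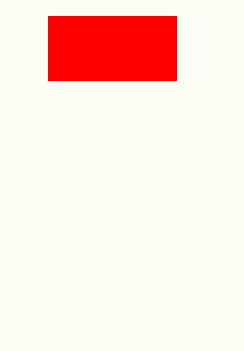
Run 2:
x0 = 48, y0 = 16, x1 = 176, y1 = 80, c = 'red'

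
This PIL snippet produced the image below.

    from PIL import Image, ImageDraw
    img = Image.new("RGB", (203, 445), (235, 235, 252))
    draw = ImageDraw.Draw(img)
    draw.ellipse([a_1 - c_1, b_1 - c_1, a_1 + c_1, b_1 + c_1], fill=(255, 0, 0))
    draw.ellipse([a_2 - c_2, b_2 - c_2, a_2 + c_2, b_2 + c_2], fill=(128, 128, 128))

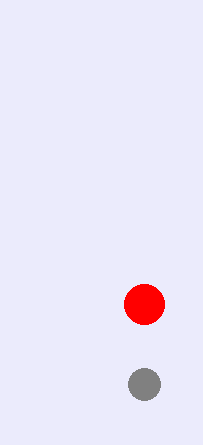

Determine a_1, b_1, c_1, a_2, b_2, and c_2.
a_1 = 144, b_1 = 304, c_1 = 20, a_2 = 144, b_2 = 384, c_2 = 16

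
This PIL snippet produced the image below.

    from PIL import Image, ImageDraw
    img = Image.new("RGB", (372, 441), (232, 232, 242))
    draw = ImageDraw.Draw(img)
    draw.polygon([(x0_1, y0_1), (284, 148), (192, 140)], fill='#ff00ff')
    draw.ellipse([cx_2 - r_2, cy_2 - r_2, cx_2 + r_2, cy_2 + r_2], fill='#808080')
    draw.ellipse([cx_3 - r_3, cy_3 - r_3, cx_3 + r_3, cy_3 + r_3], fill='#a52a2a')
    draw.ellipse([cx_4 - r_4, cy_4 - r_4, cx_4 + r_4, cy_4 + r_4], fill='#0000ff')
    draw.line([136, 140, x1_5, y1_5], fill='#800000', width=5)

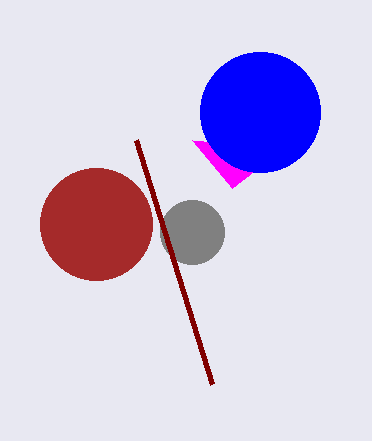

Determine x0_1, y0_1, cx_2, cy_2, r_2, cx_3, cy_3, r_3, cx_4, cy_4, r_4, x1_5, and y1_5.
x0_1 = 232; y0_1 = 188; cx_2 = 192; cy_2 = 232; r_2 = 32; cx_3 = 96; cy_3 = 224; r_3 = 56; cx_4 = 260; cy_4 = 112; r_4 = 60; x1_5 = 212; y1_5 = 384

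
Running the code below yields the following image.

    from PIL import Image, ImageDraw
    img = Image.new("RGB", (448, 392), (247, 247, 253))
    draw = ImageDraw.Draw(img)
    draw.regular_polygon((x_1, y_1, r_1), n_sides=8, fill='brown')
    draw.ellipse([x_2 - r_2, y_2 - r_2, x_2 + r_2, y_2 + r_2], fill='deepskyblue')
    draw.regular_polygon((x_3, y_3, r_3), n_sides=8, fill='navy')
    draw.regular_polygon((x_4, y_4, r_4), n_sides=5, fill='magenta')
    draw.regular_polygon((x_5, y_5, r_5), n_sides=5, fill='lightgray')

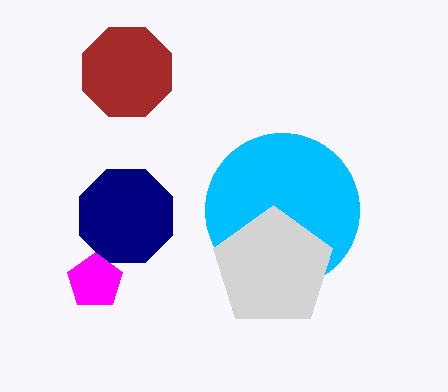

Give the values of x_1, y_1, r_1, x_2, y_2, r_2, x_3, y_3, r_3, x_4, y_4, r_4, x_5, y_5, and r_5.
x_1 = 127, y_1 = 72, r_1 = 48, x_2 = 282, y_2 = 210, r_2 = 77, x_3 = 126, y_3 = 216, r_3 = 50, x_4 = 95, y_4 = 281, r_4 = 29, x_5 = 273, y_5 = 268, r_5 = 63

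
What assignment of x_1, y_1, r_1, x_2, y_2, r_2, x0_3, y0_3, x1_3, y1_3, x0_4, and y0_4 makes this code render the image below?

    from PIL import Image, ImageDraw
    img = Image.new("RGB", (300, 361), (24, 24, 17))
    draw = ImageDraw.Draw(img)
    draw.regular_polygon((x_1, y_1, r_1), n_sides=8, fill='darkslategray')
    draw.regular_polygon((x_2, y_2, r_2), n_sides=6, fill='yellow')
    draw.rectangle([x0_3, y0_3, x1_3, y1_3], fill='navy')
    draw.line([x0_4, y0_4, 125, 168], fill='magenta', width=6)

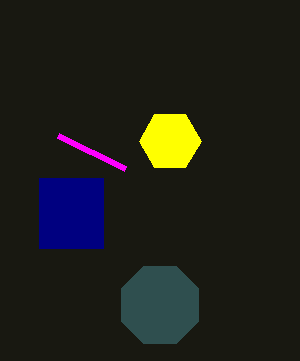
x_1 = 160; y_1 = 305; r_1 = 42; x_2 = 170; y_2 = 141; r_2 = 31; x0_3 = 39; y0_3 = 178; x1_3 = 103; y1_3 = 248; x0_4 = 58; y0_4 = 135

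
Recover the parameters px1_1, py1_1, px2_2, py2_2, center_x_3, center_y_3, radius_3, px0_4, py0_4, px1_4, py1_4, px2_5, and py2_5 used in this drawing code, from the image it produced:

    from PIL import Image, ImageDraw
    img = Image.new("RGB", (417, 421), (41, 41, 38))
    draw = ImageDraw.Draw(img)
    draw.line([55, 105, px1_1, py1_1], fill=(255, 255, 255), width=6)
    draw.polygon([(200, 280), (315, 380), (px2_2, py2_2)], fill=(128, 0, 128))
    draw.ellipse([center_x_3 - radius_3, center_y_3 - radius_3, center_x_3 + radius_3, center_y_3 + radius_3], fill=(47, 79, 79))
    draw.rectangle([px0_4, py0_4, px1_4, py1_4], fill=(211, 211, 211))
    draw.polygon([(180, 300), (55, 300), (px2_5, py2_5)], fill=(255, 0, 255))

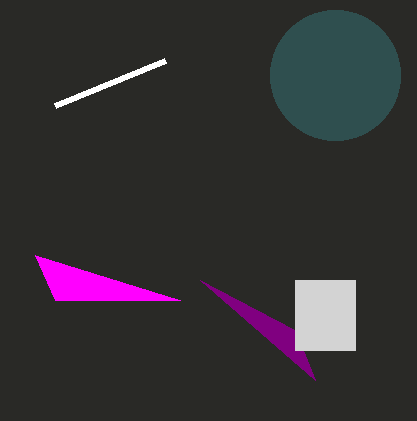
px1_1 = 165, py1_1 = 60, px2_2 = 295, py2_2 = 330, center_x_3 = 335, center_y_3 = 75, radius_3 = 65, px0_4 = 295, py0_4 = 280, px1_4 = 355, py1_4 = 350, px2_5 = 35, py2_5 = 255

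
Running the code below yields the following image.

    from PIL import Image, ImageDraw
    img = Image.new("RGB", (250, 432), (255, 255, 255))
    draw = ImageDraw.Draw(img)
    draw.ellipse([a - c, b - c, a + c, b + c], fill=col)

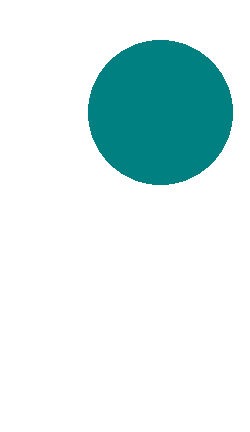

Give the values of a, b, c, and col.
a = 160
b = 112
c = 72
col = 'teal'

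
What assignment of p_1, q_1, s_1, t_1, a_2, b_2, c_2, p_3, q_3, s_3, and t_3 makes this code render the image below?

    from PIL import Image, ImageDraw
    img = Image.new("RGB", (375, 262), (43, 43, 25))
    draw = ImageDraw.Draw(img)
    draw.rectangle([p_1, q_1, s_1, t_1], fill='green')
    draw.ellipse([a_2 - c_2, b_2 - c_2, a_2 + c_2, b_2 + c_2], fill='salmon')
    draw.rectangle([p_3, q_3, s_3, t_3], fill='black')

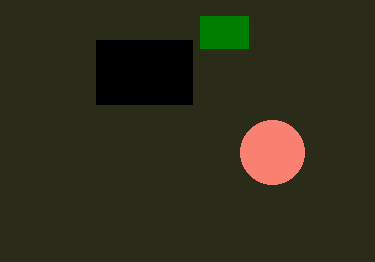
p_1 = 200; q_1 = 16; s_1 = 248; t_1 = 48; a_2 = 272; b_2 = 152; c_2 = 32; p_3 = 96; q_3 = 40; s_3 = 192; t_3 = 104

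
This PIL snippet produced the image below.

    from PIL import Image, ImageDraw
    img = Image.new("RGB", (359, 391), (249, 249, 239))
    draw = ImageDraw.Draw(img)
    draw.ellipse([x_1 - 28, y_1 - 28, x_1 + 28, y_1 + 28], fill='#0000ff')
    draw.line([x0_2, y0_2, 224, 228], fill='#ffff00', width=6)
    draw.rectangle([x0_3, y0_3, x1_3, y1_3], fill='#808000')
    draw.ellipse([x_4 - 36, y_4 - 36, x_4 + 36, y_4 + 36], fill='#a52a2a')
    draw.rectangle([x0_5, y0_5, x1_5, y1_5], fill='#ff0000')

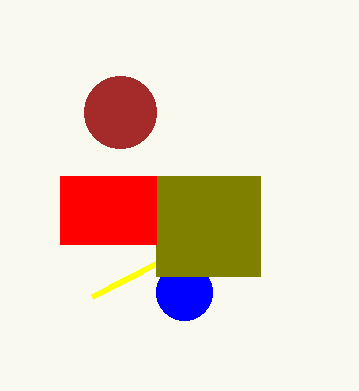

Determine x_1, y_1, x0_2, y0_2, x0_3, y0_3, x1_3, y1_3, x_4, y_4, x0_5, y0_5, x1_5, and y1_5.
x_1 = 184; y_1 = 292; x0_2 = 92; y0_2 = 296; x0_3 = 156; y0_3 = 176; x1_3 = 260; y1_3 = 276; x_4 = 120; y_4 = 112; x0_5 = 60; y0_5 = 176; x1_5 = 156; y1_5 = 244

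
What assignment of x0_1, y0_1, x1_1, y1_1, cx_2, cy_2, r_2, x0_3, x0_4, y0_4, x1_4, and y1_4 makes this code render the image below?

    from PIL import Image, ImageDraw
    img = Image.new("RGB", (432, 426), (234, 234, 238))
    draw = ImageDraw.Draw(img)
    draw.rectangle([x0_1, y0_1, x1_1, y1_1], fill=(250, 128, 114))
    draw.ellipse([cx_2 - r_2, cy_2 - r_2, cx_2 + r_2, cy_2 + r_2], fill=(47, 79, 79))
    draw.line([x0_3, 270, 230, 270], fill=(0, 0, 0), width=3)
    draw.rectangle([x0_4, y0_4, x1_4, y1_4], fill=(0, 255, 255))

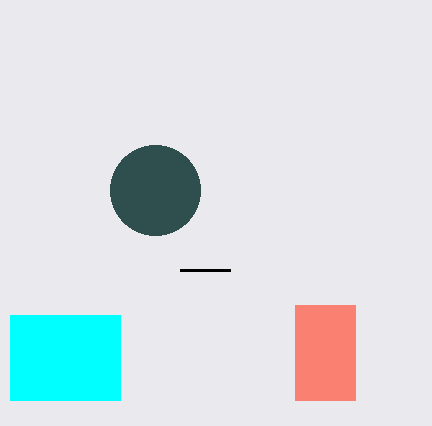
x0_1 = 295, y0_1 = 305, x1_1 = 355, y1_1 = 400, cx_2 = 155, cy_2 = 190, r_2 = 45, x0_3 = 180, x0_4 = 10, y0_4 = 315, x1_4 = 120, y1_4 = 400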